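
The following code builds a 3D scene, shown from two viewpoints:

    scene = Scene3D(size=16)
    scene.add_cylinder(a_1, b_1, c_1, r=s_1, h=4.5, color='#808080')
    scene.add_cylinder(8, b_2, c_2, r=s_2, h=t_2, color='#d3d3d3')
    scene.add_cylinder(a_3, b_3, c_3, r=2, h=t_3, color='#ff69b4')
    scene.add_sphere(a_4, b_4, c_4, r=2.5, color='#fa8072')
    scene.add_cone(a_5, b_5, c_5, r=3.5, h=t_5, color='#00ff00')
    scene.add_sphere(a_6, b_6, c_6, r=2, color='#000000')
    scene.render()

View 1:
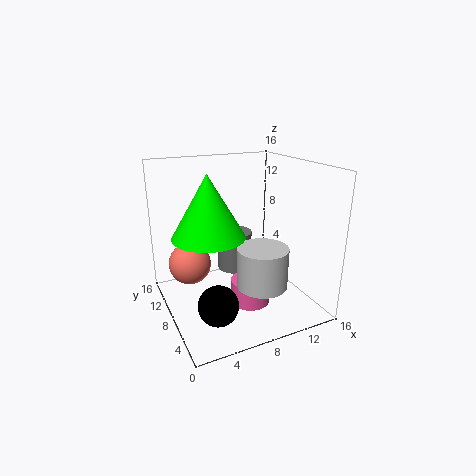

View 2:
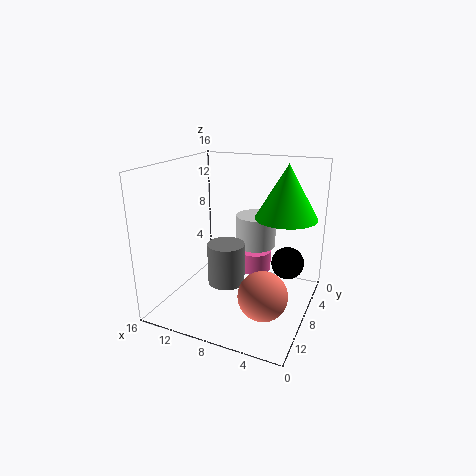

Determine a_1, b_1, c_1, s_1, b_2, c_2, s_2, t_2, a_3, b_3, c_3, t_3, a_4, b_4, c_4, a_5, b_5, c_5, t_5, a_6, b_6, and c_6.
a_1 = 8.5, b_1 = 10, c_1 = 3.5, s_1 = 2, b_2 = 2.5, c_2 = 5, s_2 = 2.5, t_2 = 4, a_3 = 7.5, b_3 = 4, c_3 = 2.5, t_3 = 2.5, a_4 = 3.5, b_4 = 12, c_4 = 4, a_5 = 3.5, b_5 = 5, c_5 = 10, t_5 = 6, a_6 = 3.5, b_6 = 3, c_6 = 3.5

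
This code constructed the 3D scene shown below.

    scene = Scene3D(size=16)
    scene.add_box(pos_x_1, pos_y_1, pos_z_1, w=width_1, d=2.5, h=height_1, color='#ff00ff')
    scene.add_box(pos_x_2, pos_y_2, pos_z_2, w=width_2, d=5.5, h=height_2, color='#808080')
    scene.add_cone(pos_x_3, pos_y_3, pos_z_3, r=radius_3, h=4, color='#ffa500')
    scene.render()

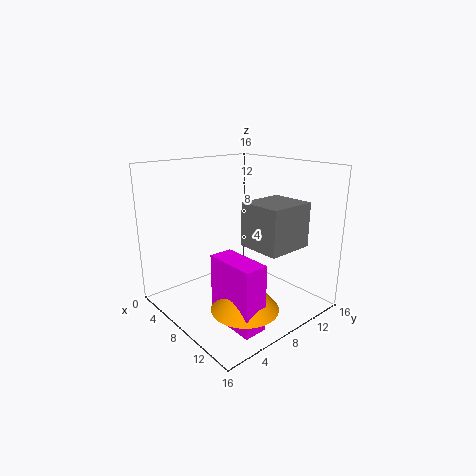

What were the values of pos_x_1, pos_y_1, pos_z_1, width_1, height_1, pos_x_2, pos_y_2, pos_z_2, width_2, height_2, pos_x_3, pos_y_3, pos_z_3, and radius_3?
pos_x_1 = 9; pos_y_1 = 3.5; pos_z_1 = 0.5; width_1 = 5.5; height_1 = 7; pos_x_2 = 8; pos_y_2 = 8.5; pos_z_2 = 7; width_2 = 5; height_2 = 5; pos_x_3 = 12; pos_y_3 = 5.5; pos_z_3 = 2; radius_3 = 3.5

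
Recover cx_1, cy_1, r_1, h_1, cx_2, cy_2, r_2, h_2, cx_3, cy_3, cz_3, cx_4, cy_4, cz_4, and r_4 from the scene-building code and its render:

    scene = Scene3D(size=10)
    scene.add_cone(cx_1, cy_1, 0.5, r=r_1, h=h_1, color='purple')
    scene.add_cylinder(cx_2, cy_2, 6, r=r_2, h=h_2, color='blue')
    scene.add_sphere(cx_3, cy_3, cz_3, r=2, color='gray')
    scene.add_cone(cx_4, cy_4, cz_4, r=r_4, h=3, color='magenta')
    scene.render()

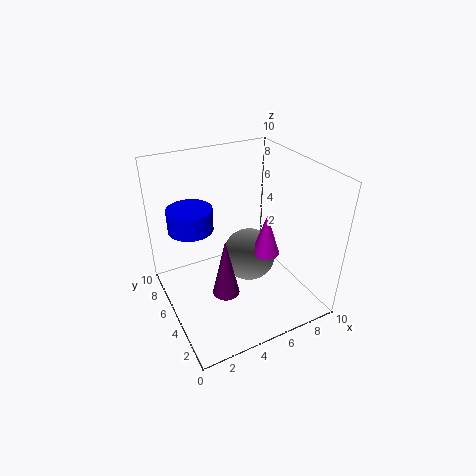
cx_1 = 4; cy_1 = 5; r_1 = 1; h_1 = 4.5; cx_2 = 2; cy_2 = 6; r_2 = 1.5; h_2 = 1.5; cx_3 = 6.5; cy_3 = 6; cz_3 = 2.5; cx_4 = 7; cy_4 = 4.5; cz_4 = 3.5; r_4 = 1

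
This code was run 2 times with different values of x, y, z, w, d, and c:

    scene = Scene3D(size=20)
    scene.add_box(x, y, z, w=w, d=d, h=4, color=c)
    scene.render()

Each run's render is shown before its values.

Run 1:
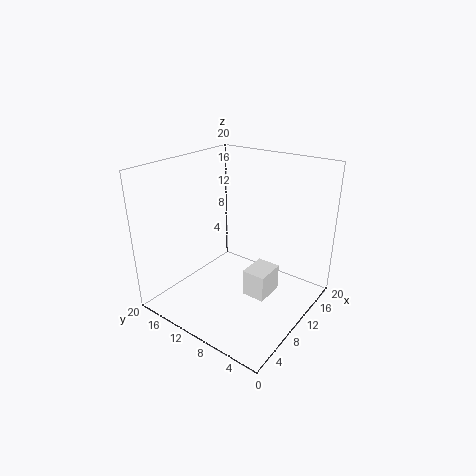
x = 10.5, y = 6, z = 0.5, w = 4.5, d = 3.5, c = 'white'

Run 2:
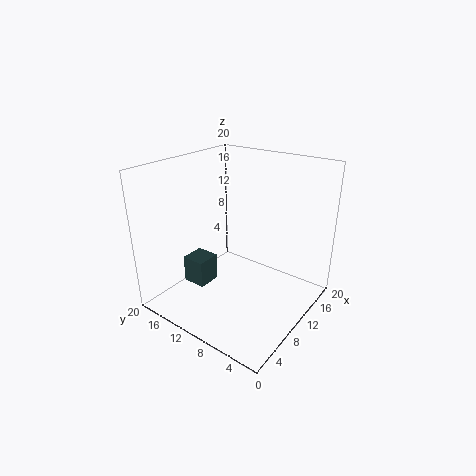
x = 6.5, y = 14, z = 2, w = 3.5, d = 3.5, c = 'darkslategray'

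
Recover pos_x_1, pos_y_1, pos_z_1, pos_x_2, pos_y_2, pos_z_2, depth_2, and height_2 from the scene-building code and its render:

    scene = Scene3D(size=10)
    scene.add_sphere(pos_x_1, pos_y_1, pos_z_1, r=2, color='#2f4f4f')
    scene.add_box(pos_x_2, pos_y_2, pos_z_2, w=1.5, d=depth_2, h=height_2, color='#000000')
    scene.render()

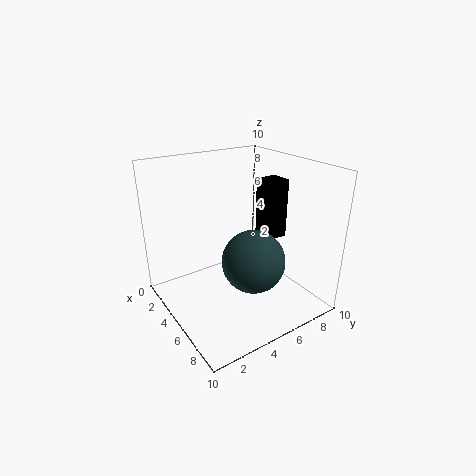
pos_x_1 = 7.5, pos_y_1 = 4.5, pos_z_1 = 4.5, pos_x_2 = 5, pos_y_2 = 6.5, pos_z_2 = 5, depth_2 = 1.5, height_2 = 4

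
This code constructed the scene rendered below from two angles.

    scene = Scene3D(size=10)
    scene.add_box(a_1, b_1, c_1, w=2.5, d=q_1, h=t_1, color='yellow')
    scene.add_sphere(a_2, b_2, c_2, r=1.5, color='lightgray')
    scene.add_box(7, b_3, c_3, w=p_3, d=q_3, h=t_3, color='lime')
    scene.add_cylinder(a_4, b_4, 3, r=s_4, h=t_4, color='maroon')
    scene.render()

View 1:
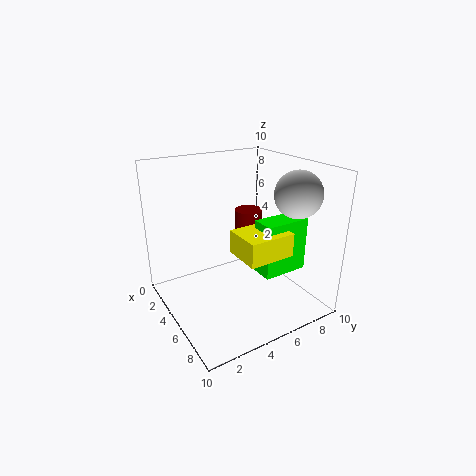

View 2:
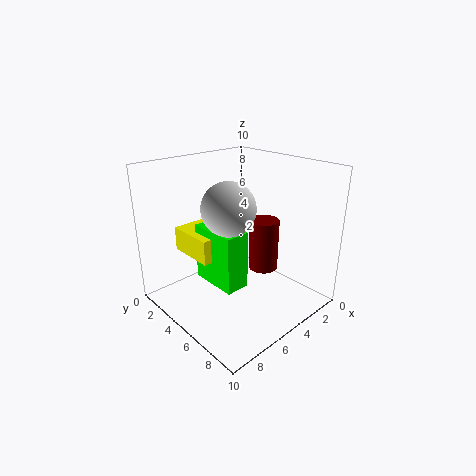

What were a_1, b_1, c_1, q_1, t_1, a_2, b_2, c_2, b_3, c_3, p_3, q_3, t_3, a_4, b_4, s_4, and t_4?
a_1 = 6.5; b_1 = 3.5; c_1 = 5; q_1 = 3; t_1 = 1.5; a_2 = 8; b_2 = 7.5; c_2 = 8.5; b_3 = 5; c_3 = 3.5; p_3 = 1.5; q_3 = 3; t_3 = 3.5; a_4 = 4; b_4 = 6.5; s_4 = 1; t_4 = 3.5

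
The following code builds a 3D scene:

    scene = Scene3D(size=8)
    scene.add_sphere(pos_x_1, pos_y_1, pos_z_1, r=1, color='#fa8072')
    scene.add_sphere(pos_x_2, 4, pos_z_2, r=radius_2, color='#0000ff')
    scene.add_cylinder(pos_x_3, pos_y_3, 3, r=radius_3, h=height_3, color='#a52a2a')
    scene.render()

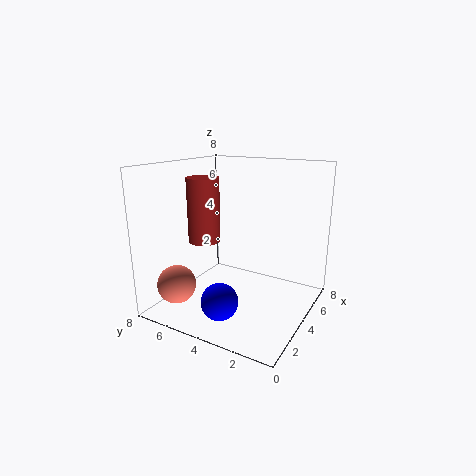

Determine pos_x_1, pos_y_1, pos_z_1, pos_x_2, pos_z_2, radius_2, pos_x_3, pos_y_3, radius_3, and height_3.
pos_x_1 = 1
pos_y_1 = 6
pos_z_1 = 2
pos_x_2 = 2
pos_z_2 = 1
radius_2 = 1
pos_x_3 = 5
pos_y_3 = 7
radius_3 = 1
height_3 = 4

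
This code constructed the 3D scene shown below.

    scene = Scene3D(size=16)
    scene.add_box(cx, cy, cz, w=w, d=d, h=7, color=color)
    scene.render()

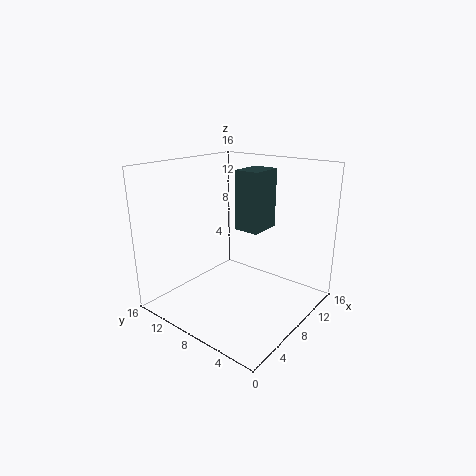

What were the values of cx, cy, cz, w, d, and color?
cx = 10, cy = 7, cz = 8, w = 4, d = 3, color = 'darkslategray'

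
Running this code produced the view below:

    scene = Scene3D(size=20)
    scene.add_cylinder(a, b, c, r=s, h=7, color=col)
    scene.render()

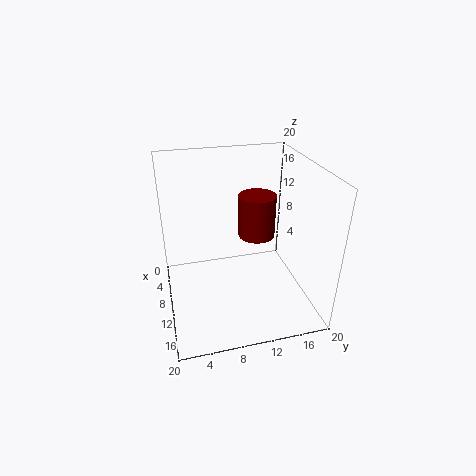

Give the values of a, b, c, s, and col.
a = 3, b = 15, c = 6, s = 3, col = 'maroon'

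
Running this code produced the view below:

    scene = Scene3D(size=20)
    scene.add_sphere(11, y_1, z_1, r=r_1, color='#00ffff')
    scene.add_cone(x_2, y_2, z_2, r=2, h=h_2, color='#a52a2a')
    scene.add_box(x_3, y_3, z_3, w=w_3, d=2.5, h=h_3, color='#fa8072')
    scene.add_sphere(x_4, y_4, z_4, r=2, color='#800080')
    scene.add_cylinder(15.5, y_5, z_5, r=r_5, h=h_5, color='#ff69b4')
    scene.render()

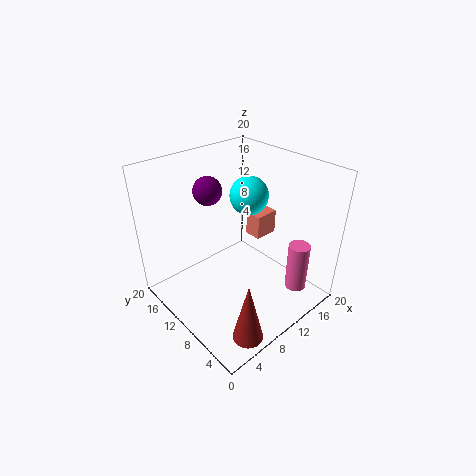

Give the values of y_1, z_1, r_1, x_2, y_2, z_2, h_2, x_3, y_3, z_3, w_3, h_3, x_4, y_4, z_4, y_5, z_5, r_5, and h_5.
y_1 = 9, z_1 = 16.5, r_1 = 2.5, x_2 = 5, y_2 = 2.5, z_2 = 0.5, h_2 = 8.5, x_3 = 13.5, y_3 = 9.5, z_3 = 8.5, w_3 = 3.5, h_3 = 3.5, x_4 = 8.5, y_4 = 14.5, z_4 = 16, y_5 = 3.5, z_5 = 2.5, r_5 = 1.5, h_5 = 7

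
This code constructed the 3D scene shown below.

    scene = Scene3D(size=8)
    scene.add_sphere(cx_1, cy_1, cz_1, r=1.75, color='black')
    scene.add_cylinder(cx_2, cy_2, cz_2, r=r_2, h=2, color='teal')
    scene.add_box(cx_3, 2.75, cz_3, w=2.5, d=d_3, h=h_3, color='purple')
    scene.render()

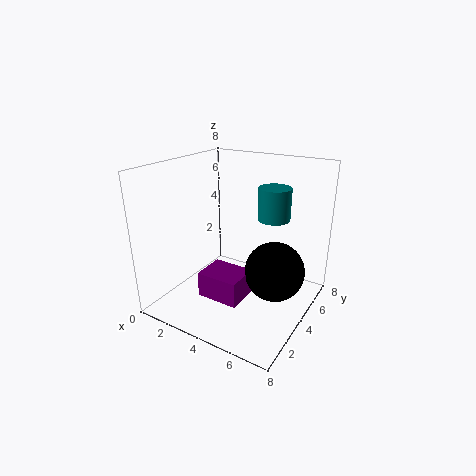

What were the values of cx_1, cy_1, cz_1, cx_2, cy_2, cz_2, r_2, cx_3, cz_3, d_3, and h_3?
cx_1 = 5.75, cy_1 = 5.25, cz_1 = 1.75, cx_2 = 4.75, cy_2 = 7, cz_2 = 4.25, r_2 = 1, cx_3 = 2, cz_3 = 0.25, d_3 = 2, h_3 = 1.5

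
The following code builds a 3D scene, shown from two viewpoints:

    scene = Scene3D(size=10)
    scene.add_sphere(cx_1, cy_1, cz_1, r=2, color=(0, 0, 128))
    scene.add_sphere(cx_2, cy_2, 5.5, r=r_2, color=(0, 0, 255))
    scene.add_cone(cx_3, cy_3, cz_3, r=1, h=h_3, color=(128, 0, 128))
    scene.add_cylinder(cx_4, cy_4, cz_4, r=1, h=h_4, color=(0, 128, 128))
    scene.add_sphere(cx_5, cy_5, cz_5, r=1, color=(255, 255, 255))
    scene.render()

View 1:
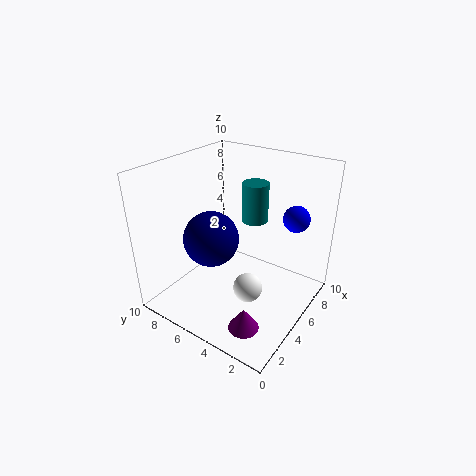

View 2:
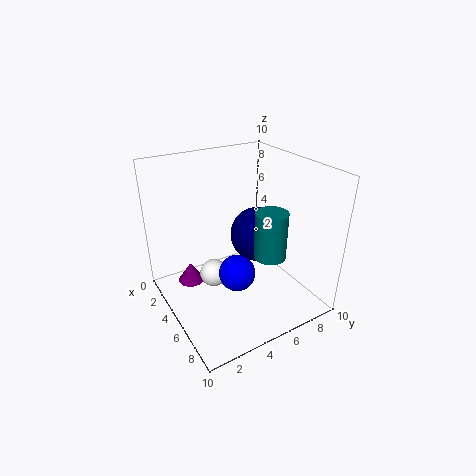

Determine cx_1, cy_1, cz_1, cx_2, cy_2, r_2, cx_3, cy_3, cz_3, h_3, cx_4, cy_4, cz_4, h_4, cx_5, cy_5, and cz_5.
cx_1 = 4.5, cy_1 = 7, cz_1 = 4.5, cx_2 = 9, cy_2 = 2.5, r_2 = 1, cx_3 = 2, cy_3 = 2.5, cz_3 = 0.5, h_3 = 1.5, cx_4 = 8, cy_4 = 5.5, cz_4 = 5, h_4 = 3, cx_5 = 4, cy_5 = 3.5, cz_5 = 2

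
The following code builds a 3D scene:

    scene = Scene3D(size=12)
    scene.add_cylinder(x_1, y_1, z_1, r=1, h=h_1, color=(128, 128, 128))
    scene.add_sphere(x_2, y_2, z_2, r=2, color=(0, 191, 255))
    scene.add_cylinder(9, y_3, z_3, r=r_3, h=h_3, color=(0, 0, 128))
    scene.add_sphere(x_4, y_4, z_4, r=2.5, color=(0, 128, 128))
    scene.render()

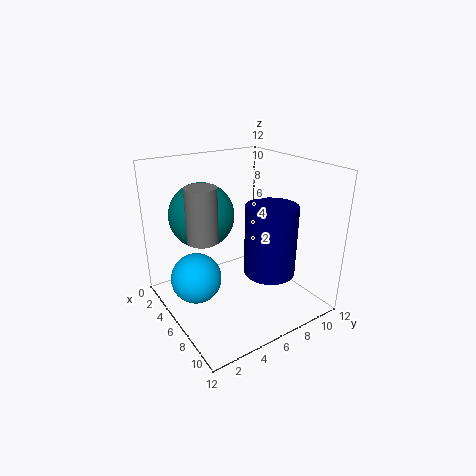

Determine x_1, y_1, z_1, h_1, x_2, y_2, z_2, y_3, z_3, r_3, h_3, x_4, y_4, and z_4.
x_1 = 9.5
y_1 = 1
z_1 = 8.5
h_1 = 3.5
x_2 = 6
y_2 = 2
z_2 = 3.5
y_3 = 7
z_3 = 4
r_3 = 2
h_3 = 5.5
x_4 = 5.5
y_4 = 3
z_4 = 8.5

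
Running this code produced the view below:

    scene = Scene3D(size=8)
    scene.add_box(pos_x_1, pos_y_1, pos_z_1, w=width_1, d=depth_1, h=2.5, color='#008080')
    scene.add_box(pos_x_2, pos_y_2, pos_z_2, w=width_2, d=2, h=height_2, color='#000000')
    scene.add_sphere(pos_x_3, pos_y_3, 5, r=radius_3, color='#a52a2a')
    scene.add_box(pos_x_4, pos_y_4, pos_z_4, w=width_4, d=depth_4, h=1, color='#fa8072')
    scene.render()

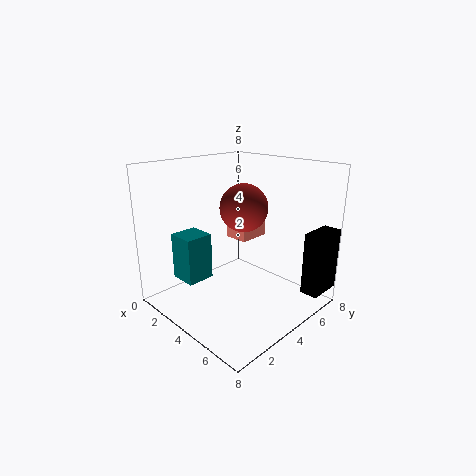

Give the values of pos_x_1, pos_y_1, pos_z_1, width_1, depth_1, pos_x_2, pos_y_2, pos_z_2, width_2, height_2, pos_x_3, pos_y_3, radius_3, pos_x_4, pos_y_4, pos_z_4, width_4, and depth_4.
pos_x_1 = 2, pos_y_1 = 1, pos_z_1 = 2, width_1 = 1.5, depth_1 = 1.5, pos_x_2 = 7, pos_y_2 = 6, pos_z_2 = 1, width_2 = 1, height_2 = 3.5, pos_x_3 = 2.5, pos_y_3 = 6, radius_3 = 1.5, pos_x_4 = 1.5, pos_y_4 = 5.5, pos_z_4 = 3, width_4 = 1.5, depth_4 = 2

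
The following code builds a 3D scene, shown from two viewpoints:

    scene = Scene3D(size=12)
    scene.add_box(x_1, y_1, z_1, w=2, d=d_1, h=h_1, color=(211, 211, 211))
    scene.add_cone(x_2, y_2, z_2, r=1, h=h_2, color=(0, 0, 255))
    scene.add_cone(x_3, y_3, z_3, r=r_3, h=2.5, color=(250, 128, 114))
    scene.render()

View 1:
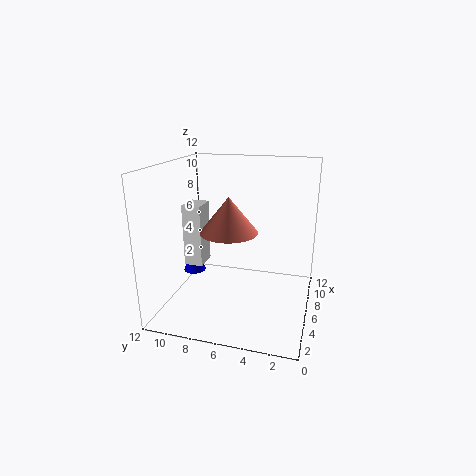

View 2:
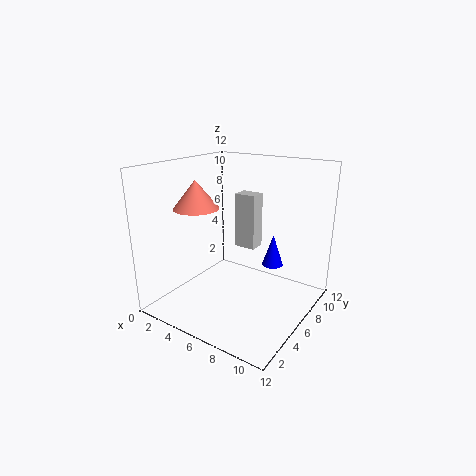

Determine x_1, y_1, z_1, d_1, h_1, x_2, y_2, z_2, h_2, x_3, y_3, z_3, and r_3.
x_1 = 4
y_1 = 8.5
z_1 = 4
d_1 = 1.5
h_1 = 5
x_2 = 7
y_2 = 10.5
z_2 = 2
h_2 = 3
x_3 = 2
y_3 = 5.5
z_3 = 8
r_3 = 2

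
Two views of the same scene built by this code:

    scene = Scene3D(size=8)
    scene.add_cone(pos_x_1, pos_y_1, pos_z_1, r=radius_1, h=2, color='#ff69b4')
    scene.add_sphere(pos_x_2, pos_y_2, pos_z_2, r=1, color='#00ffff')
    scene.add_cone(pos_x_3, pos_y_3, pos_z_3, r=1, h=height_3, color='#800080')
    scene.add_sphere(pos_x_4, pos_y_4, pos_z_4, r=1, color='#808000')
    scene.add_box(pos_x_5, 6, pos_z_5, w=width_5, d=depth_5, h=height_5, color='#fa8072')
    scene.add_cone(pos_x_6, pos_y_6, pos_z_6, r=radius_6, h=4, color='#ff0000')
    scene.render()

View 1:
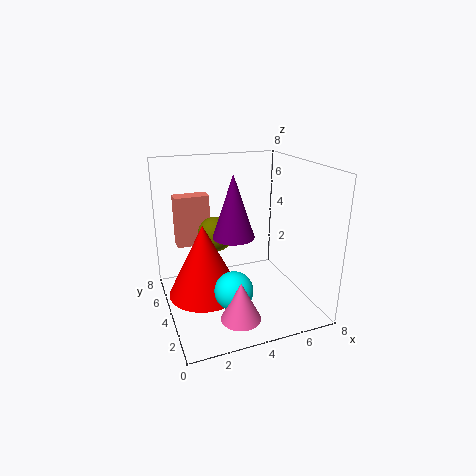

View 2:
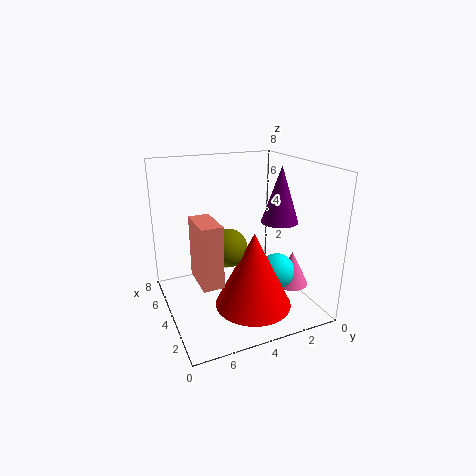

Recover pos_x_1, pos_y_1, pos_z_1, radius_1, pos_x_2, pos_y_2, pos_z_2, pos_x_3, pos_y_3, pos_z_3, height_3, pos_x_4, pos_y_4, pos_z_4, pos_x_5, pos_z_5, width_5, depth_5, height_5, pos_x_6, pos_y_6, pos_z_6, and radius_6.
pos_x_1 = 3; pos_y_1 = 1; pos_z_1 = 1; radius_1 = 1; pos_x_2 = 3; pos_y_2 = 2; pos_z_2 = 2; pos_x_3 = 3; pos_y_3 = 2; pos_z_3 = 5; height_3 = 3; pos_x_4 = 3; pos_y_4 = 5; pos_z_4 = 4; pos_x_5 = 1; pos_z_5 = 3; width_5 = 2; depth_5 = 1; height_5 = 3; pos_x_6 = 2; pos_y_6 = 4; pos_z_6 = 1; radius_6 = 2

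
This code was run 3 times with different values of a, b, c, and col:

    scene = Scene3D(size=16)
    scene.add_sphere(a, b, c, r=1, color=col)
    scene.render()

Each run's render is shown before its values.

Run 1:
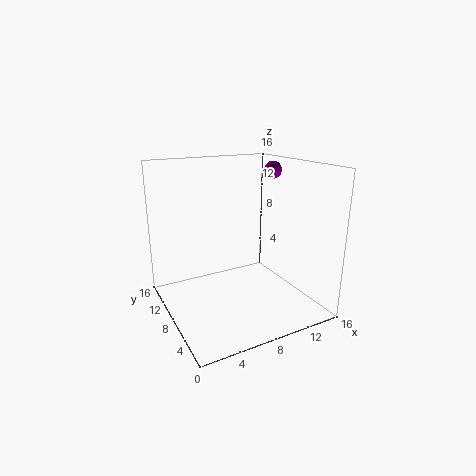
a = 13, b = 9, c = 15, col = 'purple'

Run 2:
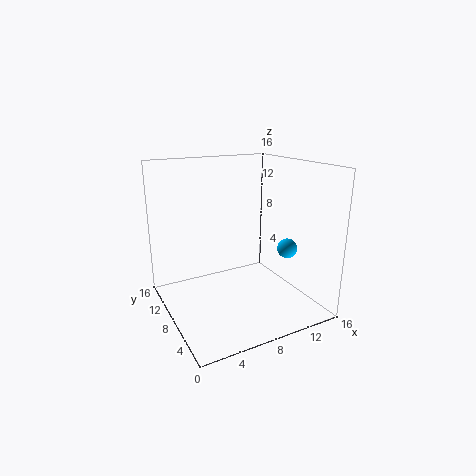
a = 11, b = 3, c = 8, col = 'deepskyblue'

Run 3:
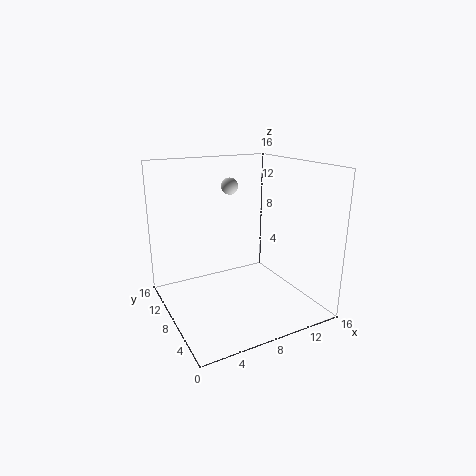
a = 9, b = 12, c = 13, col = 'lightgray'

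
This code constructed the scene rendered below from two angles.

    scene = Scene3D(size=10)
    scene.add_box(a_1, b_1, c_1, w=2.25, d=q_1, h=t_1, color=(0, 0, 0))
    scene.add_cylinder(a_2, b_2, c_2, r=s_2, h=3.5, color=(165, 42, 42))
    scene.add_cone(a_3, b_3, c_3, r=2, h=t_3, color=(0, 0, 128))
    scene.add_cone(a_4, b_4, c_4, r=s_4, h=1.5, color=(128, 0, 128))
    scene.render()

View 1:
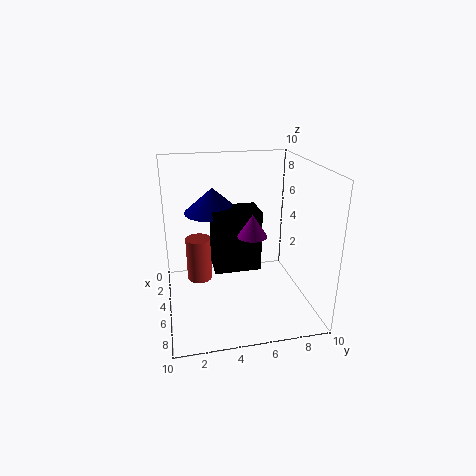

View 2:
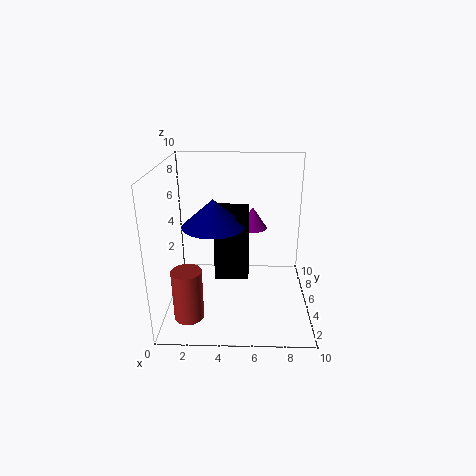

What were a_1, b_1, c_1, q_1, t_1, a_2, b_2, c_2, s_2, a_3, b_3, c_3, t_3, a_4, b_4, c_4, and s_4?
a_1 = 3.5, b_1 = 3.25, c_1 = 2.75, q_1 = 3.25, t_1 = 4.25, a_2 = 1.75, b_2 = 2.5, c_2 = 0.25, s_2 = 1, a_3 = 3.5, b_3 = 3.5, c_3 = 6.5, t_3 = 1.75, a_4 = 6, b_4 = 5.75, c_4 = 5.5, s_4 = 1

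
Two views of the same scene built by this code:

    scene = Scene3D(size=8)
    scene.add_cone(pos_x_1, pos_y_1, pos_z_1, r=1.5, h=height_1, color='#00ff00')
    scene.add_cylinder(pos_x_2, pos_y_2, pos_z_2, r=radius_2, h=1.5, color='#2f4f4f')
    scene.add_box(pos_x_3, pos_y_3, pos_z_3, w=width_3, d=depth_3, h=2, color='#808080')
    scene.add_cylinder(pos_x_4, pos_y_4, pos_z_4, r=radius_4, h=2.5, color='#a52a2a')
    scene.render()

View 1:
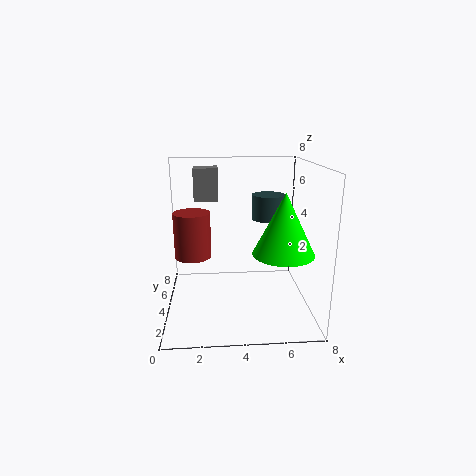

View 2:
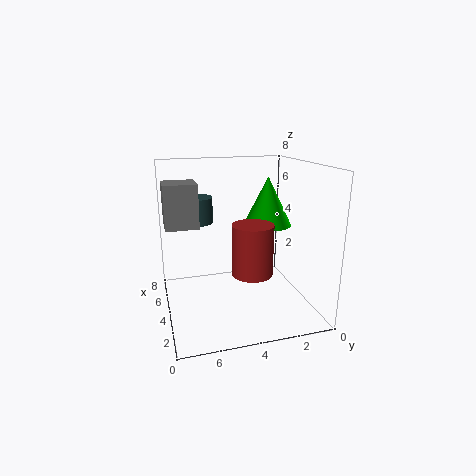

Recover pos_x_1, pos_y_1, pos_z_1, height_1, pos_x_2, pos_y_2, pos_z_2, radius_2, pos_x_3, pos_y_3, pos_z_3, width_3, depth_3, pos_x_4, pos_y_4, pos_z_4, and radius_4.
pos_x_1 = 6, pos_y_1 = 1.5, pos_z_1 = 4, height_1 = 3, pos_x_2 = 6, pos_y_2 = 6, pos_z_2 = 4.5, radius_2 = 1, pos_x_3 = 1.5, pos_y_3 = 6.5, pos_z_3 = 5.5, width_3 = 1.5, depth_3 = 1.5, pos_x_4 = 1.5, pos_y_4 = 4, pos_z_4 = 3, radius_4 = 1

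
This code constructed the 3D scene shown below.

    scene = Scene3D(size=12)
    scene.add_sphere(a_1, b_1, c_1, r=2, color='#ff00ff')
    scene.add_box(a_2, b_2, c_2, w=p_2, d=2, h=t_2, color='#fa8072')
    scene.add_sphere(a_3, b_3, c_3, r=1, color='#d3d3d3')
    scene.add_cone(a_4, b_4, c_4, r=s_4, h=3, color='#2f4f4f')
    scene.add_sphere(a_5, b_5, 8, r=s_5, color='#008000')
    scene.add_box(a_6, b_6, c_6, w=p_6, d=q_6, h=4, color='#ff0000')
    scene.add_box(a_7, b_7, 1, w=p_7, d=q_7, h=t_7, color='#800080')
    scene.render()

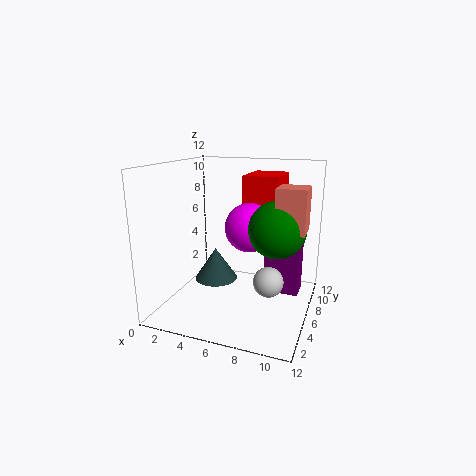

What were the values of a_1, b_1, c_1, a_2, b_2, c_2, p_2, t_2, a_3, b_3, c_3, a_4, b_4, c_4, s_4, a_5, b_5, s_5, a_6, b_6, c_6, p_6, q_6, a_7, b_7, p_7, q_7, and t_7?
a_1 = 7, b_1 = 6, c_1 = 7, a_2 = 10, b_2 = 2, c_2 = 8, p_2 = 2, t_2 = 3, a_3 = 10, b_3 = 1, c_3 = 5, a_4 = 3, b_4 = 8, c_4 = 1, s_4 = 2, a_5 = 10, b_5 = 3, s_5 = 2, a_6 = 6, b_6 = 7, c_6 = 7, p_6 = 3, q_6 = 4, a_7 = 8, b_7 = 7, p_7 = 3, q_7 = 2, t_7 = 5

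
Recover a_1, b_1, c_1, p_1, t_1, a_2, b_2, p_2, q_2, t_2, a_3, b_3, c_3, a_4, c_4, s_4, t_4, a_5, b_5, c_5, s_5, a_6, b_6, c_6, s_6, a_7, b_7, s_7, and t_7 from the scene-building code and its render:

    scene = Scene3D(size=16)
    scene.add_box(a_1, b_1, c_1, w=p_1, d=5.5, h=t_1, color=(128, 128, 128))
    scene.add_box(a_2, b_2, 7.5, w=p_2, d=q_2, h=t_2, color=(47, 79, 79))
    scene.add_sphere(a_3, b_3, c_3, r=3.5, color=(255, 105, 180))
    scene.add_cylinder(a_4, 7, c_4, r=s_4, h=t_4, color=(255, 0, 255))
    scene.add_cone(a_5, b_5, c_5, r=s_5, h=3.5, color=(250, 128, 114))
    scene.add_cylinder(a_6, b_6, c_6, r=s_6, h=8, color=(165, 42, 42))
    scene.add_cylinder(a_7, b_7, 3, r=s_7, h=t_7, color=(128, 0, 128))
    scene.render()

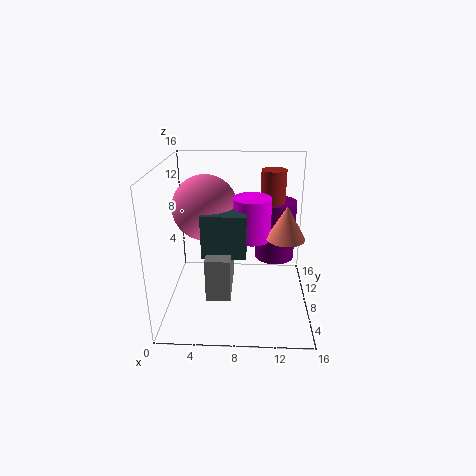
a_1 = 5; b_1 = 2.5; c_1 = 3.5; p_1 = 2.5; t_1 = 4.5; a_2 = 4.5; b_2 = 4; p_2 = 4.5; q_2 = 3.5; t_2 = 4.5; a_3 = 4.5; b_3 = 8; c_3 = 11.5; a_4 = 9.5; c_4 = 8.5; s_4 = 2; t_4 = 4.5; a_5 = 13; b_5 = 6; c_5 = 9; s_5 = 2; a_6 = 12; b_6 = 13; c_6 = 6.5; s_6 = 1.5; a_7 = 12.5; b_7 = 13.5; s_7 = 2.5; t_7 = 7.5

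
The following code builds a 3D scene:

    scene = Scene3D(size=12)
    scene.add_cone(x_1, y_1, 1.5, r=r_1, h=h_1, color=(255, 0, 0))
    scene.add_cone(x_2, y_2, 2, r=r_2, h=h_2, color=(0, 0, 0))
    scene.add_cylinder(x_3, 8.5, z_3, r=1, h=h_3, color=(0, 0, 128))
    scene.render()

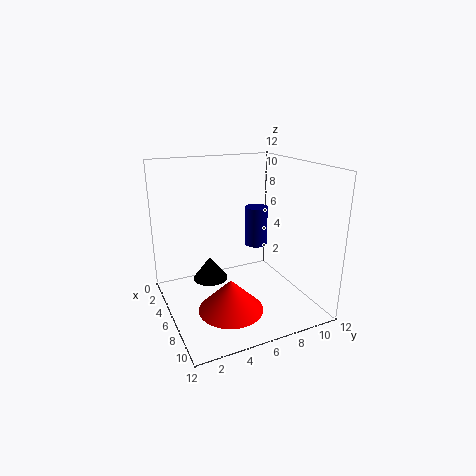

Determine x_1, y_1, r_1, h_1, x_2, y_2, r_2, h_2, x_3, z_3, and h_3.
x_1 = 9
y_1 = 4
r_1 = 2.5
h_1 = 2.5
x_2 = 4.5
y_2 = 4
r_2 = 1.5
h_2 = 2
x_3 = 4.5
z_3 = 4.5
h_3 = 3.5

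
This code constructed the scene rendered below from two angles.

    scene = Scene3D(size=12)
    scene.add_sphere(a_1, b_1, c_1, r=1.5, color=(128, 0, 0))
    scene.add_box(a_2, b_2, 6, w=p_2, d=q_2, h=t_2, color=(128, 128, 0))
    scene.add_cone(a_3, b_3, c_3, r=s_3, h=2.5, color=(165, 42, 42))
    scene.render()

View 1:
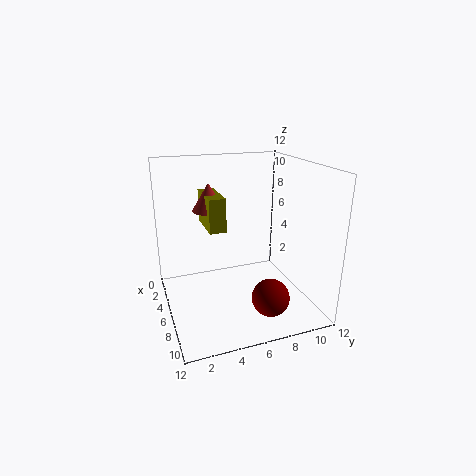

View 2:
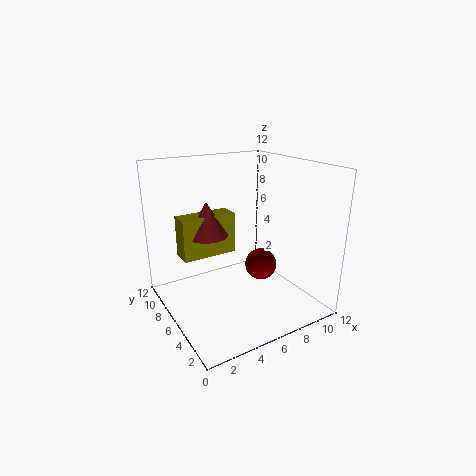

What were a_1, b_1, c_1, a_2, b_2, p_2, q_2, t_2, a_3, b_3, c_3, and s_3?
a_1 = 9.5
b_1 = 7.5
c_1 = 2
a_2 = 0.5
b_2 = 4
p_2 = 4
q_2 = 1.5
t_2 = 3
a_3 = 2.5
b_3 = 4.5
c_3 = 7.5
s_3 = 1.5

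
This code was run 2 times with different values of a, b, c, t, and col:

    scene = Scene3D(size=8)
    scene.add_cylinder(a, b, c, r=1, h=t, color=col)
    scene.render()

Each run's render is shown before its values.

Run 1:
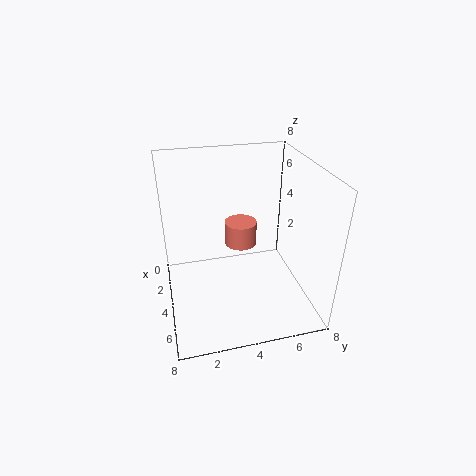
a = 1.75
b = 4.75
c = 2.25
t = 1.5
col = 'salmon'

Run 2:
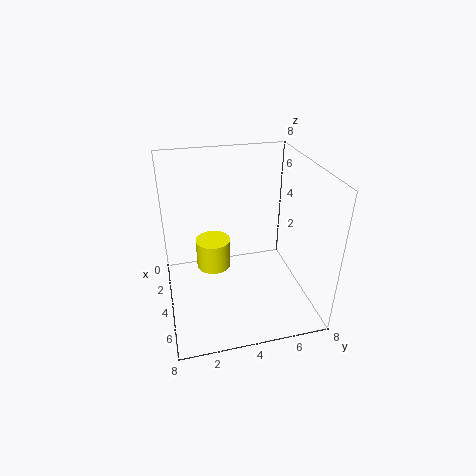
a = 3
b = 2.75
c = 1.75
t = 1.75
col = 'yellow'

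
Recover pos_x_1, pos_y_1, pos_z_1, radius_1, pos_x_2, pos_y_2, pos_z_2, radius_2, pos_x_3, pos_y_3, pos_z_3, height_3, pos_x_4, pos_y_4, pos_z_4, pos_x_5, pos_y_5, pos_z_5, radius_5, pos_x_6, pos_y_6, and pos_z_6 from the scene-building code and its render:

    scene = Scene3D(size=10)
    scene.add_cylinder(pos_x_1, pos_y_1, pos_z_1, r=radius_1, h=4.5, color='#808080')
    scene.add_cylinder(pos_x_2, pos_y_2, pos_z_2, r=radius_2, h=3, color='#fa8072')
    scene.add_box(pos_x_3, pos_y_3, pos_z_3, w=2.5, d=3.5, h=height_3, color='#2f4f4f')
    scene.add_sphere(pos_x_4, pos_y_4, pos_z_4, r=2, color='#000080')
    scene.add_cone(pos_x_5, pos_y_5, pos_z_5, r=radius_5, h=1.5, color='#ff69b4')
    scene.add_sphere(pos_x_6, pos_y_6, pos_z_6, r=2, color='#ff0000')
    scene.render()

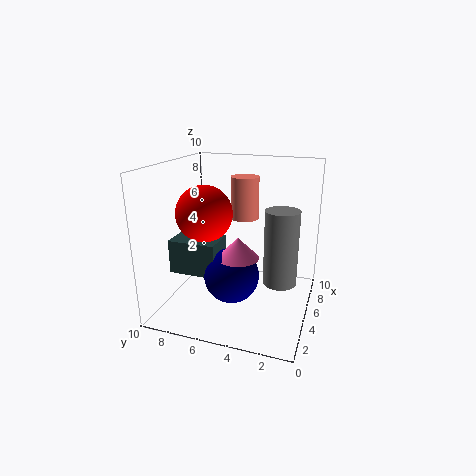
pos_x_1 = 2.5, pos_y_1 = 1.5, pos_z_1 = 3.5, radius_1 = 1, pos_x_2 = 6.5, pos_y_2 = 5, pos_z_2 = 6, radius_2 = 1, pos_x_3 = 4, pos_y_3 = 6.5, pos_z_3 = 2, height_3 = 2.5, pos_x_4 = 5, pos_y_4 = 5.5, pos_z_4 = 2, pos_x_5 = 5, pos_y_5 = 5, pos_z_5 = 3.5, radius_5 = 1.5, pos_x_6 = 5, pos_y_6 = 7.5, pos_z_6 = 6.5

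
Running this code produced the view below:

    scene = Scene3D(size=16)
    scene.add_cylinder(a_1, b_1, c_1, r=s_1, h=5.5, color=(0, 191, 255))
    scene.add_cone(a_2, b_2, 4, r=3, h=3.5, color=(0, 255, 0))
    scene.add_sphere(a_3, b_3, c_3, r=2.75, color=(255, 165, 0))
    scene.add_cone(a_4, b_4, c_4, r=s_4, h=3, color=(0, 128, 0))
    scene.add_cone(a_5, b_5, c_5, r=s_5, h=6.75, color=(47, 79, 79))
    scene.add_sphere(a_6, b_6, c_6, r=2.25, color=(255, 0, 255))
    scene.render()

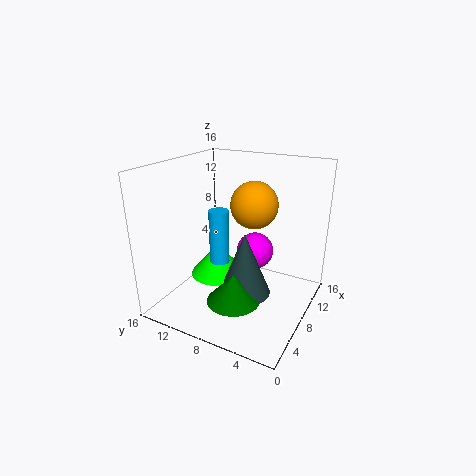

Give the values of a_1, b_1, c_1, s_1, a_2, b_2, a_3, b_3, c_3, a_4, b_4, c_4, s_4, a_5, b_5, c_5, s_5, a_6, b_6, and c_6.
a_1 = 4.5
b_1 = 8.25
c_1 = 6.75
s_1 = 1
a_2 = 6.5
b_2 = 9.75
a_3 = 11
b_3 = 7.5
c_3 = 11
a_4 = 3.75
b_4 = 6.25
c_4 = 3
s_4 = 2.75
a_5 = 5.75
b_5 = 6
c_5 = 3
s_5 = 2.75
a_6 = 12
b_6 = 7.75
c_6 = 4.75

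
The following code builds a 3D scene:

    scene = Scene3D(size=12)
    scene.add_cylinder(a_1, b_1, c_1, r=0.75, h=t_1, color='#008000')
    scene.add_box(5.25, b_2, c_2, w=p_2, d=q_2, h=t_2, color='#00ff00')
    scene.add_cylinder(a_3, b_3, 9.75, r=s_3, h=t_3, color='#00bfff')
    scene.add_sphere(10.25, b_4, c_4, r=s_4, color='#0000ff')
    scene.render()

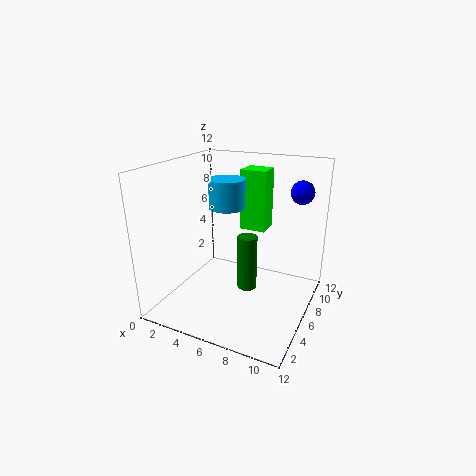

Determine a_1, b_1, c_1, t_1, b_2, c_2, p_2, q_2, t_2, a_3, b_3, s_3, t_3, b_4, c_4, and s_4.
a_1 = 7.75, b_1 = 4, c_1 = 3, t_1 = 4.25, b_2 = 8, c_2 = 6, p_2 = 2.25, q_2 = 2, t_2 = 5.25, a_3 = 6.75, b_3 = 2.75, s_3 = 1.25, t_3 = 2, b_4 = 9.5, c_4 = 9.5, s_4 = 1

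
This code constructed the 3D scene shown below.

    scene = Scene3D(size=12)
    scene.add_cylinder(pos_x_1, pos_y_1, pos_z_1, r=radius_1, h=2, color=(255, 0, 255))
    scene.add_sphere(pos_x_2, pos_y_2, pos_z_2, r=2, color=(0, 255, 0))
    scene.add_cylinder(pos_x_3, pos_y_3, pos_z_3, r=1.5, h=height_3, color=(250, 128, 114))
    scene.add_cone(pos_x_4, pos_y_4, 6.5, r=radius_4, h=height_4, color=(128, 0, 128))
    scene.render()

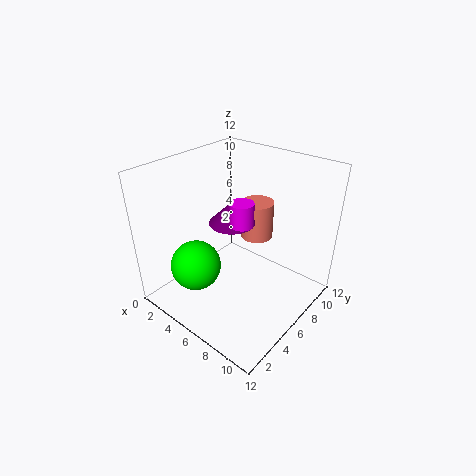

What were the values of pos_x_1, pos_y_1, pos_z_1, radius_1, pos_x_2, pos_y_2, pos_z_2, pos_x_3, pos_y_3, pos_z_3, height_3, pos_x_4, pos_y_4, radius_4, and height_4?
pos_x_1 = 6
pos_y_1 = 6.5
pos_z_1 = 7
radius_1 = 1
pos_x_2 = 4.5
pos_y_2 = 2.5
pos_z_2 = 4.5
pos_x_3 = 5
pos_y_3 = 10
pos_z_3 = 4
height_3 = 3.5
pos_x_4 = 4.5
pos_y_4 = 7
radius_4 = 2
height_4 = 2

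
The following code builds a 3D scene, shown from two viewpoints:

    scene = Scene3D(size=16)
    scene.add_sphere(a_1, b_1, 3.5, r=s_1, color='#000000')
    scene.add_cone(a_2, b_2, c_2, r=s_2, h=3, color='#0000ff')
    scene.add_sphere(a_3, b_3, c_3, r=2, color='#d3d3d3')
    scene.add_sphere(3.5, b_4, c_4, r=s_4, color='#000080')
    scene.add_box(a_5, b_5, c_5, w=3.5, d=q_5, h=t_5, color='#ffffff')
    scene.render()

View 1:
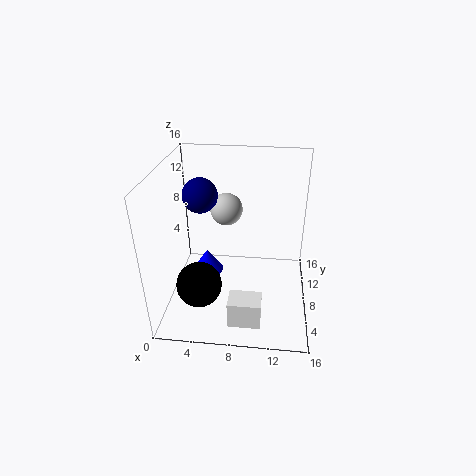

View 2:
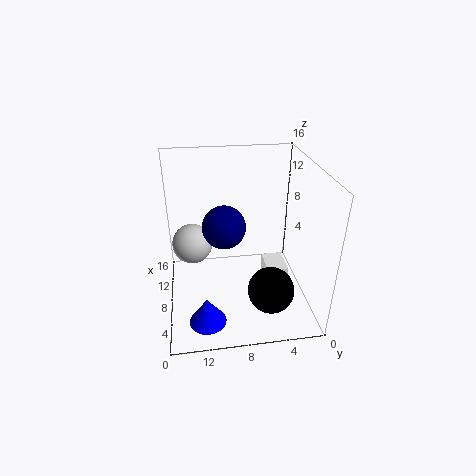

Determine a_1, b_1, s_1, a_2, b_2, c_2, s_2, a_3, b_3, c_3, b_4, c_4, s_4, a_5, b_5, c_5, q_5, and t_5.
a_1 = 4; b_1 = 5; s_1 = 2.5; a_2 = 3.5; b_2 = 12; c_2 = 0.5; s_2 = 2; a_3 = 6; b_3 = 13; c_3 = 9; b_4 = 10; c_4 = 12; s_4 = 2; a_5 = 7.5; b_5 = 2; c_5 = 0.5; q_5 = 2.5; t_5 = 3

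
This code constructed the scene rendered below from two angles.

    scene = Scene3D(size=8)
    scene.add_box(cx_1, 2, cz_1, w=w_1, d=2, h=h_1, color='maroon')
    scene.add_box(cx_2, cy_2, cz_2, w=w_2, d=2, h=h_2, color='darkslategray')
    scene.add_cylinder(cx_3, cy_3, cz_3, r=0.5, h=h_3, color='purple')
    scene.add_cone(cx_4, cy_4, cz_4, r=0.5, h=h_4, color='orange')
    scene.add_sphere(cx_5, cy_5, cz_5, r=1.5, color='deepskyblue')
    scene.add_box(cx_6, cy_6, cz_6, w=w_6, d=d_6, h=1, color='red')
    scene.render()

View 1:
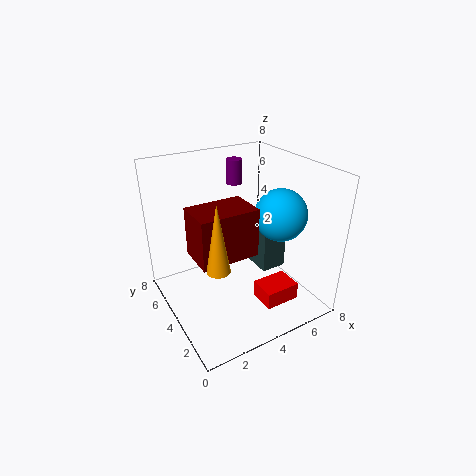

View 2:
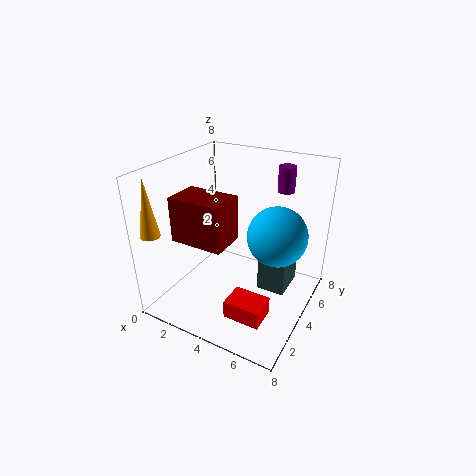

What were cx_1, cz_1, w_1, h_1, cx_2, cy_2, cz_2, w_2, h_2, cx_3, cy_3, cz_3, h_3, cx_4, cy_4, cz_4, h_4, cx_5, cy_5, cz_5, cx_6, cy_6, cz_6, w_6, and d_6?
cx_1 = 1
cz_1 = 4
w_1 = 3
h_1 = 2.5
cx_2 = 5.5
cy_2 = 3.5
cz_2 = 1.5
w_2 = 1.5
h_2 = 2.5
cx_3 = 5.5
cy_3 = 7
cz_3 = 6
h_3 = 1.5
cx_4 = 1
cy_4 = 0.5
cz_4 = 5
h_4 = 3
cx_5 = 6.5
cy_5 = 3.5
cz_5 = 5
cx_6 = 4.5
cy_6 = 1.5
cz_6 = 0.5
w_6 = 2
d_6 = 1.5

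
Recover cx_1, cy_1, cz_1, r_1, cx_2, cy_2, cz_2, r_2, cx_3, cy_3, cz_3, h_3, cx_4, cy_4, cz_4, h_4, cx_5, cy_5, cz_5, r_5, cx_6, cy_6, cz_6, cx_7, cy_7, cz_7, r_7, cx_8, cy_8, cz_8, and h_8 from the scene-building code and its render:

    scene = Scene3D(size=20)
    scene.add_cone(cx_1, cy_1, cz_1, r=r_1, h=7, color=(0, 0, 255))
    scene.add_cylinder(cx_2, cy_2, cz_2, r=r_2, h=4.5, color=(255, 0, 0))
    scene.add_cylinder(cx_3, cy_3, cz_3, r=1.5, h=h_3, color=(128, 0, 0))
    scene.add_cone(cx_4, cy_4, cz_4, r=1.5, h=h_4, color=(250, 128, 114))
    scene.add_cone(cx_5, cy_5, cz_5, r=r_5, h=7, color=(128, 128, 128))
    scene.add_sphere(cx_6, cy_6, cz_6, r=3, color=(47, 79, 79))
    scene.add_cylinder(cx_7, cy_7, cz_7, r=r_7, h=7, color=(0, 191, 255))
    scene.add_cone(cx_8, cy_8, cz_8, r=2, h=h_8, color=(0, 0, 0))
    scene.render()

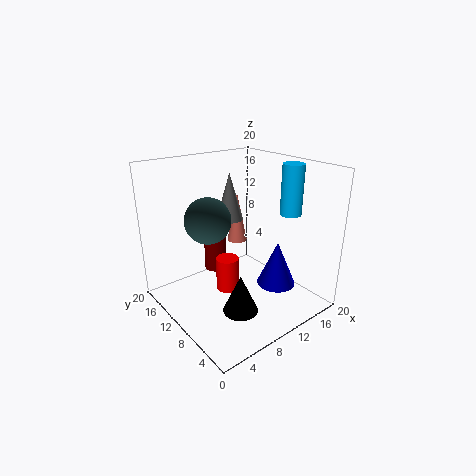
cx_1 = 17
cy_1 = 9
cz_1 = 0.5
r_1 = 3
cx_2 = 7
cy_2 = 8.5
cz_2 = 4
r_2 = 1.5
cx_3 = 7.5
cy_3 = 12
cz_3 = 5.5
h_3 = 5.5
cx_4 = 13
cy_4 = 14
cz_4 = 7.5
h_4 = 7.5
cx_5 = 12
cy_5 = 14.5
cz_5 = 11
r_5 = 2
cx_6 = 5.5
cy_6 = 10.5
cz_6 = 13.5
cx_7 = 16.5
cy_7 = 6.5
cz_7 = 13
r_7 = 1.5
cx_8 = 4
cy_8 = 2
cz_8 = 5.5
h_8 = 4.5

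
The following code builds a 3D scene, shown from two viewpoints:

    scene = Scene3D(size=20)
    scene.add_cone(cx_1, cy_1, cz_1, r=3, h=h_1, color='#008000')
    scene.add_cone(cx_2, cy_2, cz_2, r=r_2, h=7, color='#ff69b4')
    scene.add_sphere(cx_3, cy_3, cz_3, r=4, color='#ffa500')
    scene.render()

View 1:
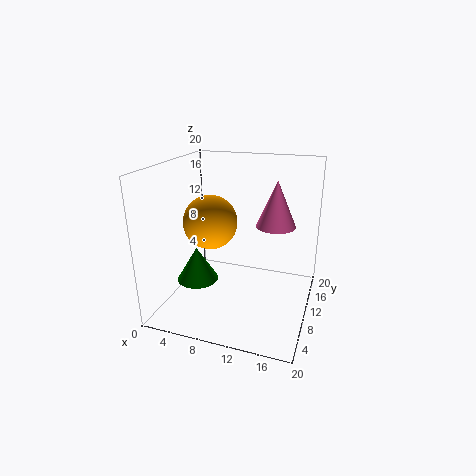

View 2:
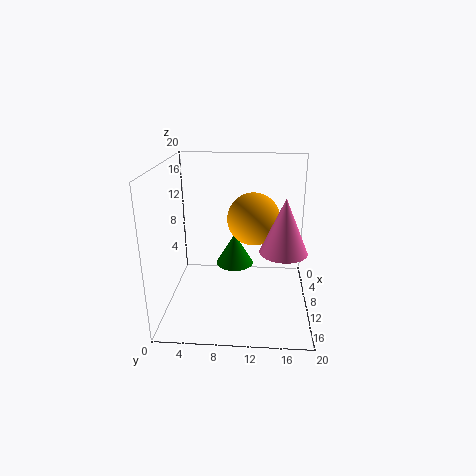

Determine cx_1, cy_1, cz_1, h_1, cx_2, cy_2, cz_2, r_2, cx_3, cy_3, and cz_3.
cx_1 = 4, cy_1 = 9, cz_1 = 3, h_1 = 5, cx_2 = 14, cy_2 = 16, cz_2 = 10, r_2 = 3, cx_3 = 5, cy_3 = 12, cz_3 = 11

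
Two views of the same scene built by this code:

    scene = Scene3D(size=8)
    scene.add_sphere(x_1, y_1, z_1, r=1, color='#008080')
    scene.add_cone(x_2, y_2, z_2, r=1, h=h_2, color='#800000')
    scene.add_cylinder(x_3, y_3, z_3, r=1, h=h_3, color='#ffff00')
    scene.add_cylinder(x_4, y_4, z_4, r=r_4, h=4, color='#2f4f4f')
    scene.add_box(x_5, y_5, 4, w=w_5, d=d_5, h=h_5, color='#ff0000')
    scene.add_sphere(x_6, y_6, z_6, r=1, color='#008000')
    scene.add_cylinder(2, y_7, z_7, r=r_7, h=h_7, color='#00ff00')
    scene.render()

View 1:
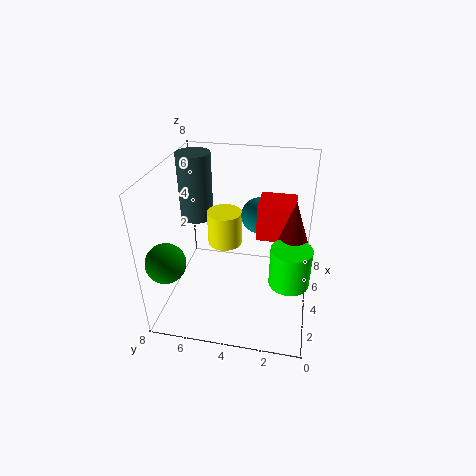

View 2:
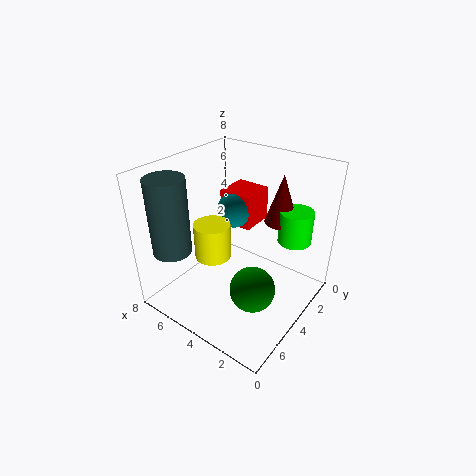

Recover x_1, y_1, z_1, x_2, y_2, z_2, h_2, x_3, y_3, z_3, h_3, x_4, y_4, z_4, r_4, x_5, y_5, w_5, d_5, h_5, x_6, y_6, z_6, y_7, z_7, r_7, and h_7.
x_1 = 5
y_1 = 3
z_1 = 5
x_2 = 3
y_2 = 1
z_2 = 4
h_2 = 3
x_3 = 5
y_3 = 5
z_3 = 3
h_3 = 2
x_4 = 6
y_4 = 7
z_4 = 4
r_4 = 1
x_5 = 4
y_5 = 1
w_5 = 2
d_5 = 2
h_5 = 2
x_6 = 1
y_6 = 7
z_6 = 4
y_7 = 1
z_7 = 3
r_7 = 1
h_7 = 2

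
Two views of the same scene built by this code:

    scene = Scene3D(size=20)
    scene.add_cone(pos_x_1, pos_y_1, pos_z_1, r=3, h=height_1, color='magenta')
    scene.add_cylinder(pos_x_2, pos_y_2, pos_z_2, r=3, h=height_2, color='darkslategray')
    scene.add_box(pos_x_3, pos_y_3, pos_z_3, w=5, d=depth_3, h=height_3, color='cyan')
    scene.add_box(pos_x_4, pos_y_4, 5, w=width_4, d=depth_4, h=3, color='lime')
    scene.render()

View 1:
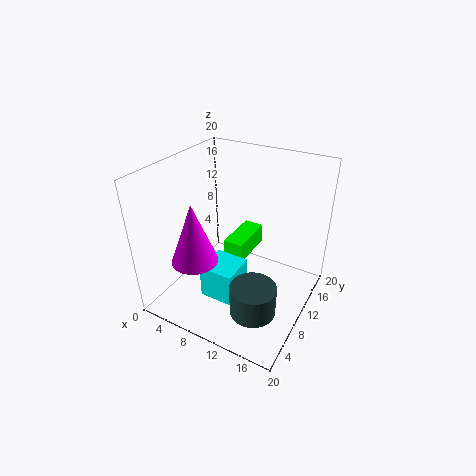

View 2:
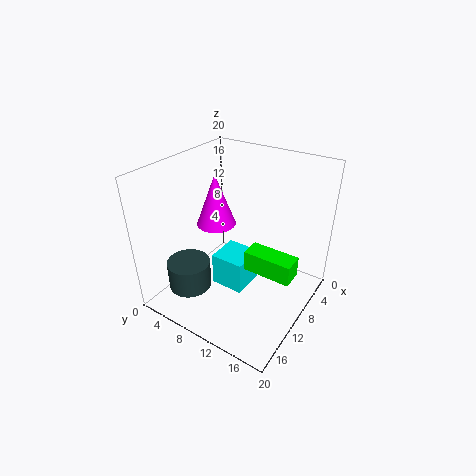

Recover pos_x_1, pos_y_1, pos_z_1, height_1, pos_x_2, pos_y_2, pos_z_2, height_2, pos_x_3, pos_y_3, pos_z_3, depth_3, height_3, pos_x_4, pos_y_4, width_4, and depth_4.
pos_x_1 = 7
pos_y_1 = 4
pos_z_1 = 9
height_1 = 8
pos_x_2 = 15
pos_y_2 = 5
pos_z_2 = 3
height_2 = 4
pos_x_3 = 6
pos_y_3 = 6
pos_z_3 = 1
depth_3 = 5
height_3 = 5
pos_x_4 = 7
pos_y_4 = 11
width_4 = 3
depth_4 = 7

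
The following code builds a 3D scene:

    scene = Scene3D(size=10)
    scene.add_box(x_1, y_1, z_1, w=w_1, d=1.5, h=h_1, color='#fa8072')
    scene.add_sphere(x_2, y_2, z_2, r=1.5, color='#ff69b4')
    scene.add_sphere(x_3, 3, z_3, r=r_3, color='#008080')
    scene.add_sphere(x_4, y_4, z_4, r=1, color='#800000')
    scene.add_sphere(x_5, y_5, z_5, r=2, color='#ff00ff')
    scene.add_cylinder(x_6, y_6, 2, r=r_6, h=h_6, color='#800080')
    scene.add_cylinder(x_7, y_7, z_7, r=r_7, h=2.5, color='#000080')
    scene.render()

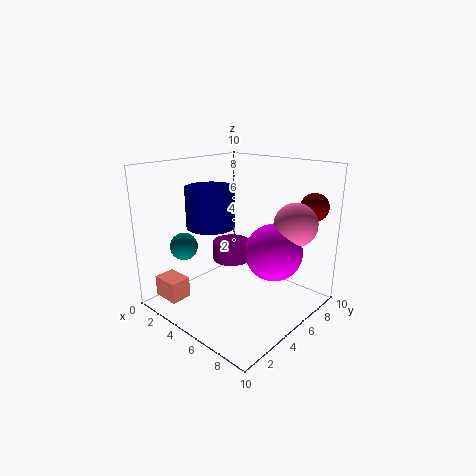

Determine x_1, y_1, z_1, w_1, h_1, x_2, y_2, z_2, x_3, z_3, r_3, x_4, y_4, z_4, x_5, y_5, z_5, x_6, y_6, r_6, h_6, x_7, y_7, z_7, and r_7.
x_1 = 0.5, y_1 = 1, z_1 = 0.5, w_1 = 2, h_1 = 1.5, x_2 = 8, y_2 = 7.5, z_2 = 6, x_3 = 1.5, z_3 = 4, r_3 = 1, x_4 = 8.5, y_4 = 9, z_4 = 7, x_5 = 7, y_5 = 6.5, z_5 = 4, x_6 = 2.5, y_6 = 7, r_6 = 1.5, h_6 = 1.5, x_7 = 5, y_7 = 2.5, z_7 = 6.5, r_7 = 1.5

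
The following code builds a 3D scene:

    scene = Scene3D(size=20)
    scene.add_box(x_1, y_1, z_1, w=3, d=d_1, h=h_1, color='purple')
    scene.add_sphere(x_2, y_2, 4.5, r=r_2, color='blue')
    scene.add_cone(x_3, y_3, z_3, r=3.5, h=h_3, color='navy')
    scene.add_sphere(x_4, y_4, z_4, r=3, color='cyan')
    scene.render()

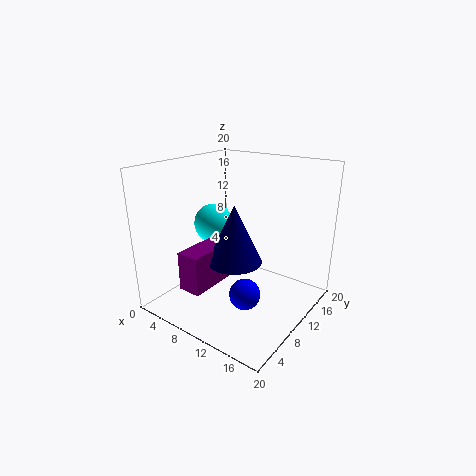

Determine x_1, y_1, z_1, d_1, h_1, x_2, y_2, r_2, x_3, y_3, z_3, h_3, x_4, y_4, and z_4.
x_1 = 7.5
y_1 = 1
z_1 = 5.5
d_1 = 7
h_1 = 5
x_2 = 14
y_2 = 6
r_2 = 2
x_3 = 12
y_3 = 6.5
z_3 = 8.5
h_3 = 7.5
x_4 = 3.5
y_4 = 12.5
z_4 = 10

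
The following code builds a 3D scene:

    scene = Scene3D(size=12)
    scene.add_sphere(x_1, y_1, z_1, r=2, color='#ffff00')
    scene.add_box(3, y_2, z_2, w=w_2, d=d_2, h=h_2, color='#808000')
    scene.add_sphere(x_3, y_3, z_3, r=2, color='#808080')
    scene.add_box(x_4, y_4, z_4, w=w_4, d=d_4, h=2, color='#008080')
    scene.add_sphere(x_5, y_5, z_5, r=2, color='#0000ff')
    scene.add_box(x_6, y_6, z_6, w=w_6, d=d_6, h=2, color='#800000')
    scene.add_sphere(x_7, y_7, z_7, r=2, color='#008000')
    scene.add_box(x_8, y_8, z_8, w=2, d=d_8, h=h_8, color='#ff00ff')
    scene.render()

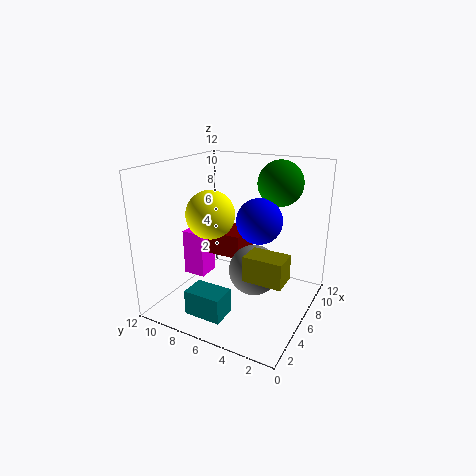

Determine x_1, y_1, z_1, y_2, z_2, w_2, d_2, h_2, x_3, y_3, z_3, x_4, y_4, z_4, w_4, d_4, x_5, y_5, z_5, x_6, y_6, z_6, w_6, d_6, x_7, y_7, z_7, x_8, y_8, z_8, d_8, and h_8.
x_1 = 5, y_1 = 8, z_1 = 8, y_2 = 1, z_2 = 4, w_2 = 2, d_2 = 3, h_2 = 2, x_3 = 5, y_3 = 4, z_3 = 4, x_4 = 1, y_4 = 5, z_4 = 1, w_4 = 2, d_4 = 3, x_5 = 8, y_5 = 5, z_5 = 7, x_6 = 6, y_6 = 6, z_6 = 4, w_6 = 3, d_6 = 4, x_7 = 10, y_7 = 4, z_7 = 10, x_8 = 5, y_8 = 9, z_8 = 2, d_8 = 2, h_8 = 4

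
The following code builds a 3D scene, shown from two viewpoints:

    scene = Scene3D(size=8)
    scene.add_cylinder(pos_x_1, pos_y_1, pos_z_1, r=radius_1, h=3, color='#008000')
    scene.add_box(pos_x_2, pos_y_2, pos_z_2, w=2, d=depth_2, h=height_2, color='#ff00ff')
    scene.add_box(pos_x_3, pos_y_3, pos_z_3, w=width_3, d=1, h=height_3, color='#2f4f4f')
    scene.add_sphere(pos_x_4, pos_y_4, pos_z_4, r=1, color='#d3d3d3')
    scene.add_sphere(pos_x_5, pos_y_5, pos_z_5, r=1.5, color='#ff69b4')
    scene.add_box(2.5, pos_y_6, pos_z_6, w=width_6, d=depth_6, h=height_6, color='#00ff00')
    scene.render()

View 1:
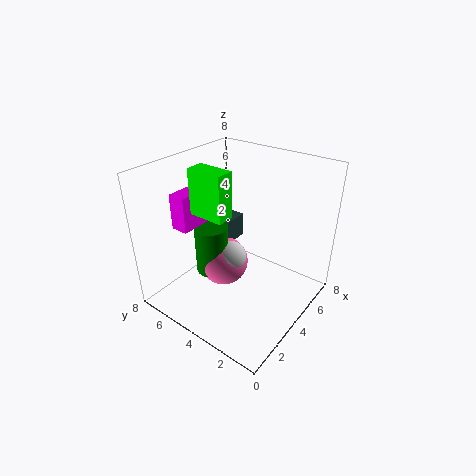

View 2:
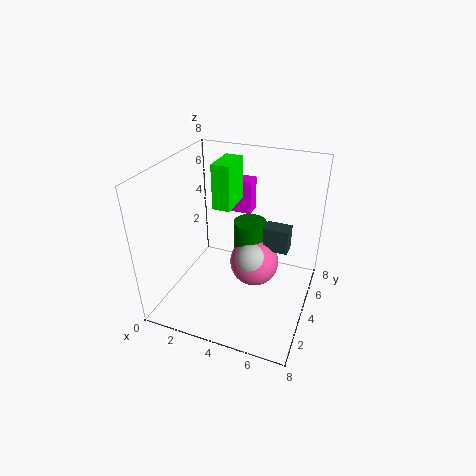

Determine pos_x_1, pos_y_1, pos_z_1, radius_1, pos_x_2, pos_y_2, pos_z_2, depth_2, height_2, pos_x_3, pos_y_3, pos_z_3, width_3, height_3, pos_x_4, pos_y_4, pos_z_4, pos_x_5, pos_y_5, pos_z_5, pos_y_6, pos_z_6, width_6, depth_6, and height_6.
pos_x_1 = 4; pos_y_1 = 6; pos_z_1 = 1; radius_1 = 1; pos_x_2 = 2; pos_y_2 = 6; pos_z_2 = 4.5; depth_2 = 1; height_2 = 2; pos_x_3 = 5; pos_y_3 = 5.5; pos_z_3 = 2.5; width_3 = 1.5; height_3 = 1.5; pos_x_4 = 4.5; pos_y_4 = 5; pos_z_4 = 2; pos_x_5 = 4.5; pos_y_5 = 5.5; pos_z_5 = 1.5; pos_y_6 = 4; pos_z_6 = 5.5; width_6 = 1; depth_6 = 2; height_6 = 2.5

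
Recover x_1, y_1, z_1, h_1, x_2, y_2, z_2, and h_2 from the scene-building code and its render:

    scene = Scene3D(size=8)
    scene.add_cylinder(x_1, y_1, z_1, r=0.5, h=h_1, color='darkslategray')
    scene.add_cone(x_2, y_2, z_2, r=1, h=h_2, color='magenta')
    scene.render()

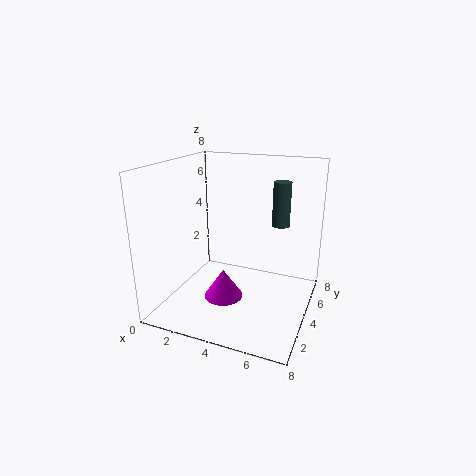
x_1 = 6, y_1 = 5.5, z_1 = 4.5, h_1 = 2.5, x_2 = 4, y_2 = 2, z_2 = 1.5, h_2 = 1.5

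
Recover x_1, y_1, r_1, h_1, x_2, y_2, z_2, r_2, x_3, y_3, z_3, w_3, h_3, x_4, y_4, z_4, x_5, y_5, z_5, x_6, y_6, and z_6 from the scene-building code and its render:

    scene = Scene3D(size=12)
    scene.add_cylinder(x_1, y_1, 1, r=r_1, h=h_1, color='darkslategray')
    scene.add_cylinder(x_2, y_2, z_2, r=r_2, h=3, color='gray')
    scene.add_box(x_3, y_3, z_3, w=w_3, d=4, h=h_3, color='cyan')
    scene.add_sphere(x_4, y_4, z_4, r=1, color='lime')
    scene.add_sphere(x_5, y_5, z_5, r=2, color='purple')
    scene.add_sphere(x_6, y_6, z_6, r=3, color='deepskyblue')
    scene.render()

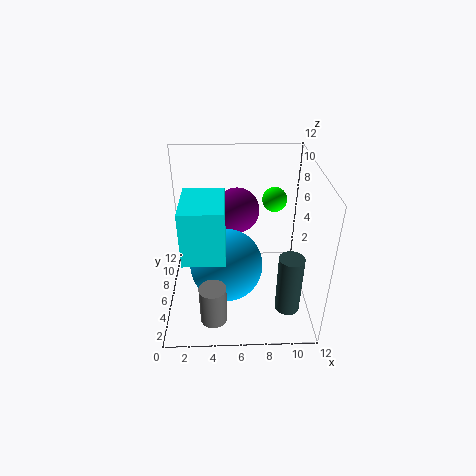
x_1 = 10, y_1 = 3, r_1 = 1, h_1 = 5, x_2 = 4, y_2 = 1, z_2 = 2, r_2 = 1, x_3 = 2, y_3 = 1, z_3 = 7, w_3 = 3, h_3 = 4, x_4 = 9, y_4 = 7, z_4 = 9, x_5 = 6, y_5 = 9, z_5 = 7, x_6 = 5, y_6 = 5, z_6 = 4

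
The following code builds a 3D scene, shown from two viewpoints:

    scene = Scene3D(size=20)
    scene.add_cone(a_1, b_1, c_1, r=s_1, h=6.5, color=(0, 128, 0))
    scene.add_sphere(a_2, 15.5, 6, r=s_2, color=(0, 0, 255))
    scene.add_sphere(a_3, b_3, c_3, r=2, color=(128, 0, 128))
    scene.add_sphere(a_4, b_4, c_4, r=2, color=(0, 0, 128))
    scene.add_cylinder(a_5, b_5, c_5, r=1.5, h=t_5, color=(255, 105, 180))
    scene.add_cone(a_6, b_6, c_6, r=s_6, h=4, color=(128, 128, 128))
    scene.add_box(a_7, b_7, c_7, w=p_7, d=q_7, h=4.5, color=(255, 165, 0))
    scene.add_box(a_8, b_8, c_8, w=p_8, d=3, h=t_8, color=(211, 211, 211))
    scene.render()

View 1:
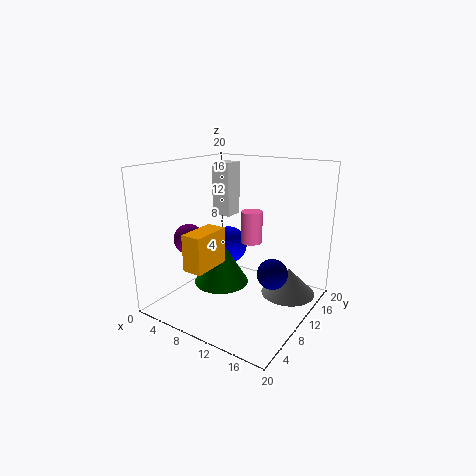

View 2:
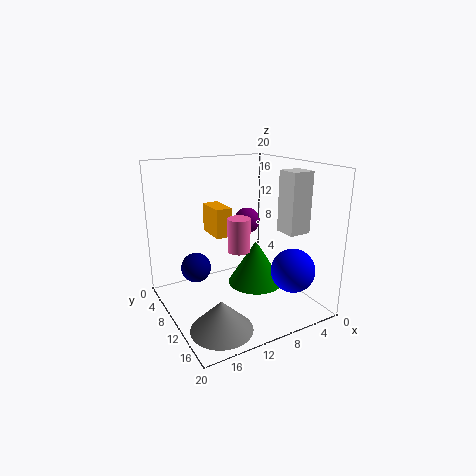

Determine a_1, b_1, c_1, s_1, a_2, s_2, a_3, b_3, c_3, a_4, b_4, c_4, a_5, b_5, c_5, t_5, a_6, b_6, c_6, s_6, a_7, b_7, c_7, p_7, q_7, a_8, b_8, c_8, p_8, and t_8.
a_1 = 7; b_1 = 10; c_1 = 2.5; s_1 = 4; a_2 = 4.5; s_2 = 3; a_3 = 5.5; b_3 = 5; c_3 = 10.5; a_4 = 16; b_4 = 9; c_4 = 6.5; a_5 = 11; b_5 = 12; c_5 = 9; t_5 = 4.5; a_6 = 15.5; b_6 = 15.5; c_6 = 0.5; s_6 = 4; a_7 = 8.5; b_7 = 0.5; c_7 = 8.5; p_7 = 2.5; q_7 = 5; a_8 = 3; b_8 = 13.5; c_8 = 11.5; p_8 = 3; t_8 = 8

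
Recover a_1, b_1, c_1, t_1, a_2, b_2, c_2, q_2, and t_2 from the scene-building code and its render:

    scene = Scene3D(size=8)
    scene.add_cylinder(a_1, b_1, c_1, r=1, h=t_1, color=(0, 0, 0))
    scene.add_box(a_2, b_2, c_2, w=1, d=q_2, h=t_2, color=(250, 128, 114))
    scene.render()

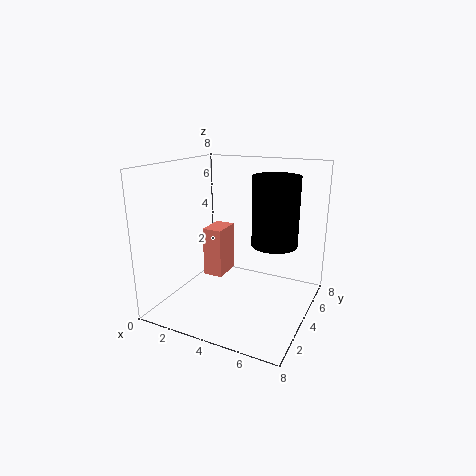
a_1 = 7
b_1 = 1.5
c_1 = 5
t_1 = 3
a_2 = 3
b_2 = 2
c_2 = 2.5
q_2 = 1.5
t_2 = 2.5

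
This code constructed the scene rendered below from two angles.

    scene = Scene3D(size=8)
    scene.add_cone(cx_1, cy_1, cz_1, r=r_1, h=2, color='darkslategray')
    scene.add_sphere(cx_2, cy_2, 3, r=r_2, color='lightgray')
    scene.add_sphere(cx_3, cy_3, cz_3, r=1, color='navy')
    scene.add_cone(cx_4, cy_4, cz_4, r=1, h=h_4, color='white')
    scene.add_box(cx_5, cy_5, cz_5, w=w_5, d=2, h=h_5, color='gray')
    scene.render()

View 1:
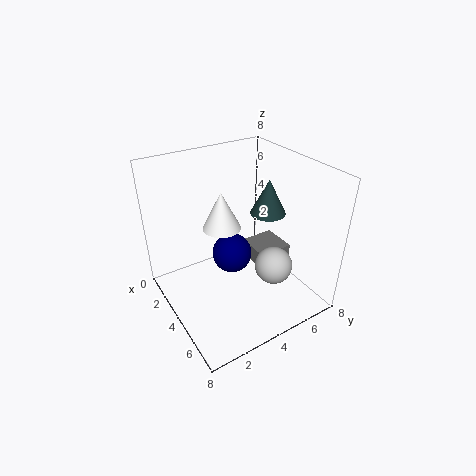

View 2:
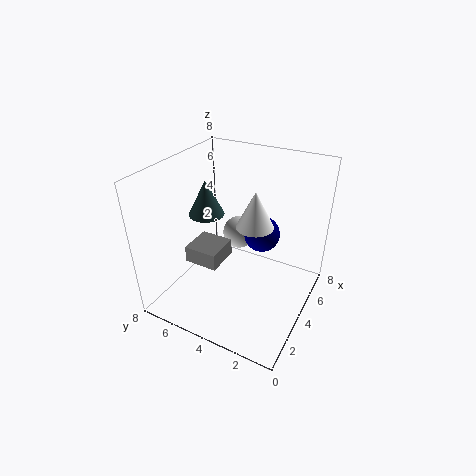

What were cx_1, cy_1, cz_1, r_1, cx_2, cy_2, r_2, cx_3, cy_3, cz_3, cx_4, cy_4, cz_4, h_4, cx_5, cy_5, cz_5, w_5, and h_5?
cx_1 = 4, cy_1 = 6, cz_1 = 5, r_1 = 1, cx_2 = 6, cy_2 = 5, r_2 = 1, cx_3 = 5, cy_3 = 3, cz_3 = 4, cx_4 = 4, cy_4 = 3, cz_4 = 5, h_4 = 2, cx_5 = 3, cy_5 = 5, cz_5 = 2, w_5 = 2, h_5 = 1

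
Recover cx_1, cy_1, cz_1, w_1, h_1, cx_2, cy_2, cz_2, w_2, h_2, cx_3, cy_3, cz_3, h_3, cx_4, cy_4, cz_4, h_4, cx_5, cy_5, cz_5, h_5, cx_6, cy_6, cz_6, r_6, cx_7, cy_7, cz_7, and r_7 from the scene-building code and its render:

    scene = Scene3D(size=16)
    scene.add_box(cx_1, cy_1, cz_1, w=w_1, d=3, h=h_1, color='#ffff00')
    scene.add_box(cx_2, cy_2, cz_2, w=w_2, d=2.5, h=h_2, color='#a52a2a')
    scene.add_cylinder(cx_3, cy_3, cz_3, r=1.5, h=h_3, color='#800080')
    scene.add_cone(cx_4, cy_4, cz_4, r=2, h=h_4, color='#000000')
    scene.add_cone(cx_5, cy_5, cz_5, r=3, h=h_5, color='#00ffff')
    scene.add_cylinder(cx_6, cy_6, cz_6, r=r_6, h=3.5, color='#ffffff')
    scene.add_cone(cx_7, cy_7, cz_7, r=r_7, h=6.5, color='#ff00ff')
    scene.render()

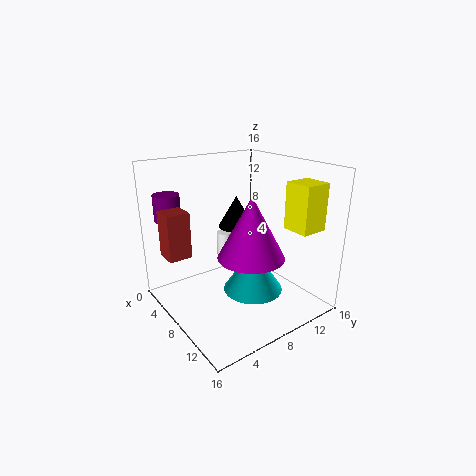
cx_1 = 11.5
cy_1 = 11.5
cz_1 = 9.5
w_1 = 3
h_1 = 5
cx_2 = 4
cy_2 = 0.5
cz_2 = 6.5
w_2 = 2.5
h_2 = 5
cx_3 = 2
cy_3 = 2.5
cz_3 = 9.5
h_3 = 3
cx_4 = 7
cy_4 = 8.5
cz_4 = 9
h_4 = 3.5
cx_5 = 12
cy_5 = 7
cz_5 = 4
h_5 = 4.5
cx_6 = 1.5
cy_6 = 10.5
cz_6 = 2.5
r_6 = 1
cx_7 = 11
cy_7 = 7.5
cz_7 = 7
r_7 = 3.5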